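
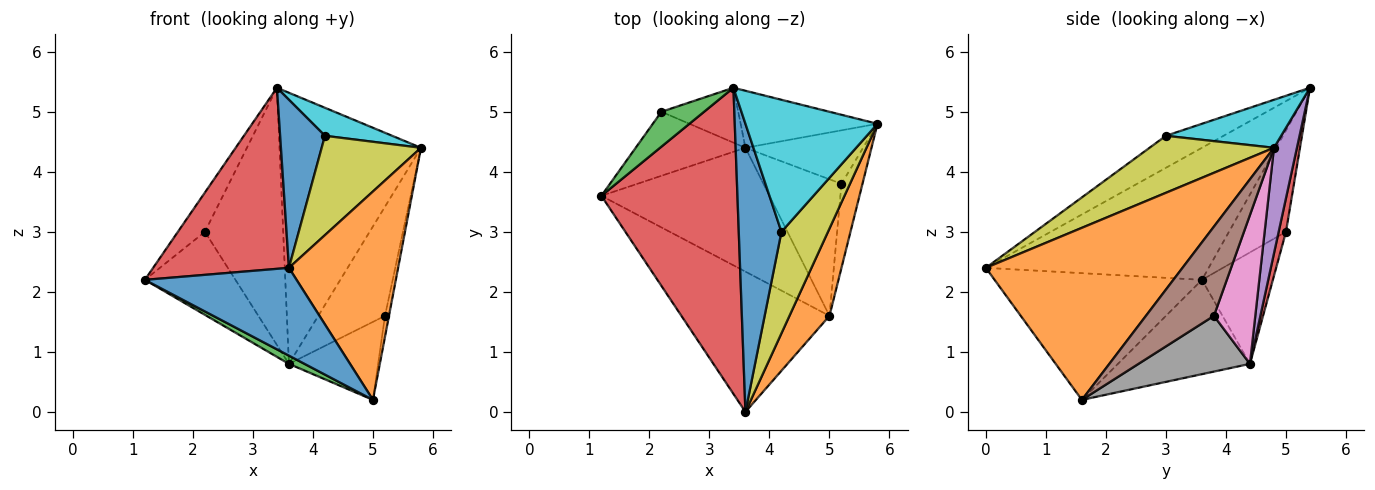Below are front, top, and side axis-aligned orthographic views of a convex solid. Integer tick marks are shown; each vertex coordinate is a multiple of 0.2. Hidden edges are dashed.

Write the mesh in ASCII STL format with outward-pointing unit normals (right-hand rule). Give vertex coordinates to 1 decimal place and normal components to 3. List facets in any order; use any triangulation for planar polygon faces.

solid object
 facet normal -0.587 -0.430 -0.686
  outer loop
   vertex 5.0 1.6 0.2
   vertex 3.6 0.0 2.4
   vertex 1.2 3.6 2.2
  endloop
 endfacet
 facet normal 0.857 -0.476 0.199
  outer loop
   vertex 5.0 1.6 0.2
   vertex 5.8 4.8 4.4
   vertex 3.6 0.0 2.4
  endloop
 endfacet
 facet normal -0.489 -0.058 -0.871
  outer loop
   vertex 3.6 4.4 0.8
   vertex 5.0 1.6 0.2
   vertex 1.2 3.6 2.2
  endloop
 endfacet
 facet normal -0.641 -0.391 0.661
  outer loop
   vertex 3.4 5.4 5.4
   vertex 1.2 3.6 2.2
   vertex 3.6 0.0 2.4
  endloop
 endfacet
 facet normal 0.157 0.966 -0.203
  outer loop
   vertex 3.4 5.4 5.4
   vertex 5.8 4.8 4.4
   vertex 3.6 4.4 0.8
  endloop
 endfacet
 facet normal 0.972 0.057 -0.229
  outer loop
   vertex 5.2 3.8 1.6
   vertex 5.8 4.8 4.4
   vertex 5.0 1.6 0.2
  endloop
 endfacet
 facet normal 0.486 0.785 -0.384
  outer loop
   vertex 5.2 3.8 1.6
   vertex 3.6 4.4 0.8
   vertex 5.8 4.8 4.4
  endloop
 endfacet
 facet normal 0.527 0.422 -0.738
  outer loop
   vertex 5.2 3.8 1.6
   vertex 5.0 1.6 0.2
   vertex 3.6 4.4 0.8
  endloop
 endfacet
 facet normal 0.659 -0.526 0.538
  outer loop
   vertex 4.2 3.0 4.6
   vertex 3.6 0.0 2.4
   vertex 5.8 4.8 4.4
  endloop
 endfacet
 facet normal 0.335 -0.196 0.922
  outer loop
   vertex 4.2 3.0 4.6
   vertex 5.8 4.8 4.4
   vertex 3.4 5.4 5.4
  endloop
 endfacet
 facet normal -0.544 -0.423 0.725
  outer loop
   vertex 4.2 3.0 4.6
   vertex 3.4 5.4 5.4
   vertex 3.6 0.0 2.4
  endloop
 endfacet
 facet normal -0.527 0.673 -0.519
  outer loop
   vertex 2.2 5.0 3.0
   vertex 3.6 4.4 0.8
   vertex 1.2 3.6 2.2
  endloop
 endfacet
 facet normal -0.845 0.400 0.356
  outer loop
   vertex 2.2 5.0 3.0
   vertex 1.2 3.6 2.2
   vertex 3.4 5.4 5.4
  endloop
 endfacet
 facet normal 0.091 0.974 -0.208
  outer loop
   vertex 2.2 5.0 3.0
   vertex 3.4 5.4 5.4
   vertex 3.6 4.4 0.8
  endloop
 endfacet
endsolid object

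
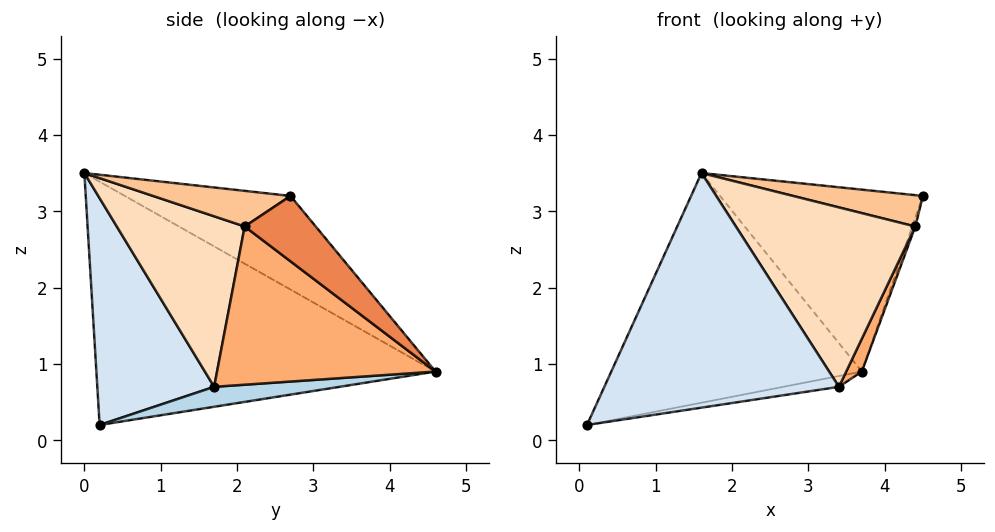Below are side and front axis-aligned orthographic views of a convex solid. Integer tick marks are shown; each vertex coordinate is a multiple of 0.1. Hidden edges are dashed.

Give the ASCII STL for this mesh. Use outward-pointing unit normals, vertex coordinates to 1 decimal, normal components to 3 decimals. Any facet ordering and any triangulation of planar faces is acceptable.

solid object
 facet normal -0.746 0.551 0.373
  outer loop
   vertex 1.6 0.0 3.5
   vertex 3.7 4.6 0.9
   vertex 0.1 0.2 0.2
  endloop
 endfacet
 facet normal -0.479 0.587 0.652
  outer loop
   vertex 1.6 0.0 3.5
   vertex 4.5 2.7 3.2
   vertex 3.7 4.6 0.9
  endloop
 endfacet
 facet normal 0.125 0.055 -0.991
  outer loop
   vertex 3.4 1.7 0.7
   vertex 0.1 0.2 0.2
   vertex 3.7 4.6 0.9
  endloop
 endfacet
 facet normal 0.432 -0.867 -0.249
  outer loop
   vertex 3.4 1.7 0.7
   vertex 1.6 0.0 3.5
   vertex 0.1 0.2 0.2
  endloop
 endfacet
 facet normal 0.954 0.040 -0.299
  outer loop
   vertex 4.4 2.1 2.8
   vertex 3.7 4.6 0.9
   vertex 4.5 2.7 3.2
  endloop
 endfacet
 facet normal 0.906 -0.065 -0.419
  outer loop
   vertex 4.4 2.1 2.8
   vertex 3.4 1.7 0.7
   vertex 3.7 4.6 0.9
  endloop
 endfacet
 facet normal 0.554 -0.524 0.647
  outer loop
   vertex 4.4 2.1 2.8
   vertex 4.5 2.7 3.2
   vertex 1.6 0.0 3.5
  endloop
 endfacet
 facet normal 0.576 -0.808 -0.120
  outer loop
   vertex 4.4 2.1 2.8
   vertex 1.6 0.0 3.5
   vertex 3.4 1.7 0.7
  endloop
 endfacet
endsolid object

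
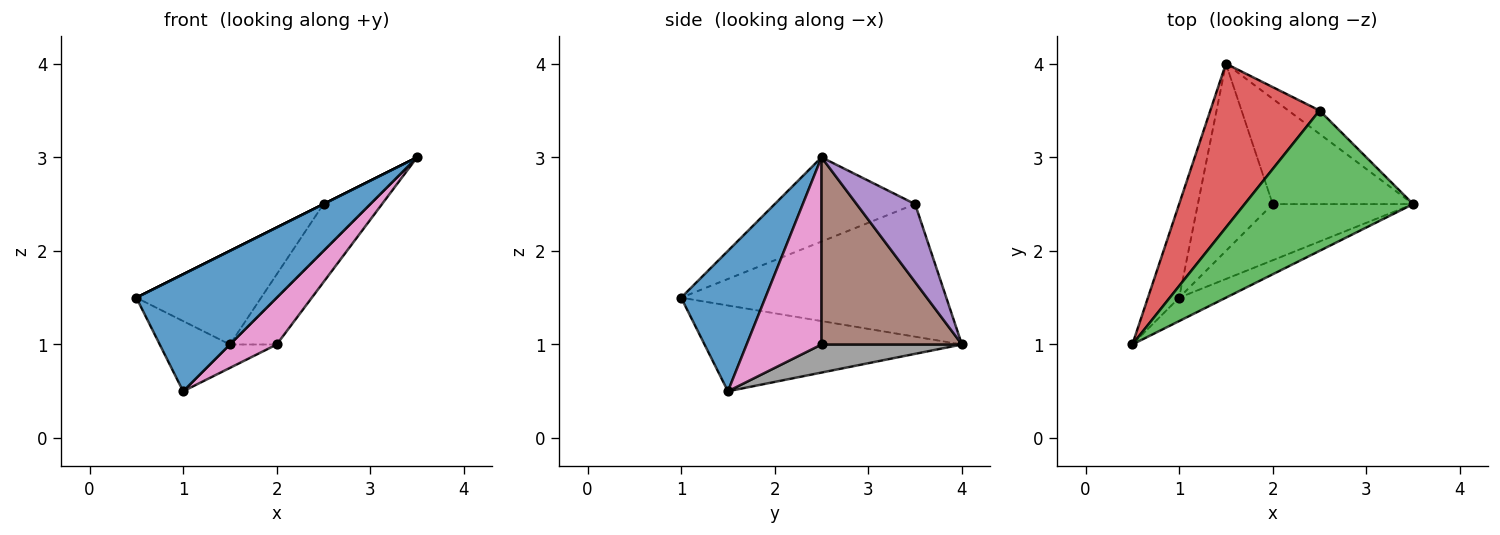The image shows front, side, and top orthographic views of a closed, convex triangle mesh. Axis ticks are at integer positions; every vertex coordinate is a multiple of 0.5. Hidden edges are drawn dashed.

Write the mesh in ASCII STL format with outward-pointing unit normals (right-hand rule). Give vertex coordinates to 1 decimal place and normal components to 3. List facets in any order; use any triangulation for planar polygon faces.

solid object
 facet normal 0.507 -0.845 -0.169
  outer loop
   vertex 1.0 1.5 0.5
   vertex 3.5 2.5 3.0
   vertex 0.5 1.0 1.5
  endloop
 endfacet
 facet normal -0.910 0.248 -0.331
  outer loop
   vertex 1.0 1.5 0.5
   vertex 0.5 1.0 1.5
   vertex 1.5 4.0 1.0
  endloop
 endfacet
 facet normal -0.447 0.000 0.894
  outer loop
   vertex 2.5 3.5 2.5
   vertex 0.5 1.0 1.5
   vertex 3.5 2.5 3.0
  endloop
 endfacet
 facet normal -0.726 0.341 0.598
  outer loop
   vertex 2.5 3.5 2.5
   vertex 1.5 4.0 1.0
   vertex 0.5 1.0 1.5
  endloop
 endfacet
 facet normal 0.745 0.596 -0.298
  outer loop
   vertex 2.5 3.5 2.5
   vertex 3.5 2.5 3.0
   vertex 1.5 4.0 1.0
  endloop
 endfacet
 facet normal 0.773 0.258 -0.580
  outer loop
   vertex 2.0 2.5 1.0
   vertex 1.5 4.0 1.0
   vertex 3.5 2.5 3.0
  endloop
 endfacet
 facet normal 0.716 -0.447 -0.537
  outer loop
   vertex 2.0 2.5 1.0
   vertex 3.5 2.5 3.0
   vertex 1.0 1.5 0.5
  endloop
 endfacet
 facet normal 0.349 0.116 -0.930
  outer loop
   vertex 2.0 2.5 1.0
   vertex 1.0 1.5 0.5
   vertex 1.5 4.0 1.0
  endloop
 endfacet
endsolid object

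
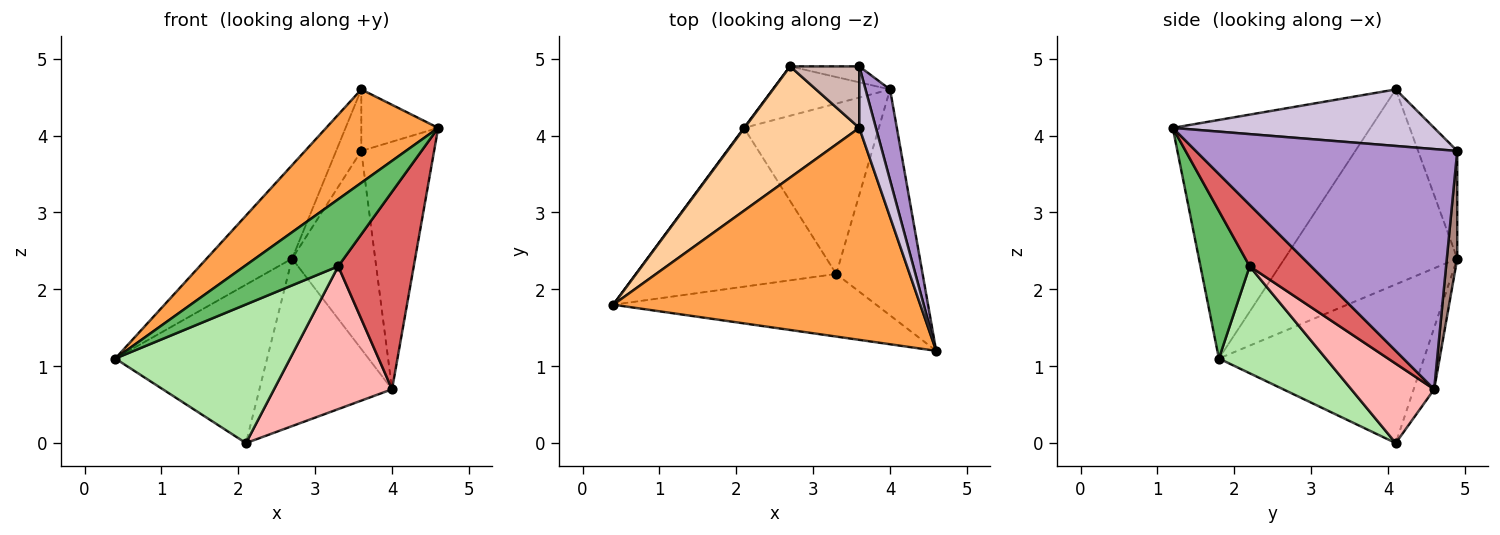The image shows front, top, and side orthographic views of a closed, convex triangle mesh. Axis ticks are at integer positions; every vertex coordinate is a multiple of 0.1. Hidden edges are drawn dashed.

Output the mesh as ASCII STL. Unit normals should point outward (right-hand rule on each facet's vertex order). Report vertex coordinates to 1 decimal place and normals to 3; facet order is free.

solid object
 facet normal -0.804 0.595 0.003
  outer loop
   vertex 2.1 4.1 0.0
   vertex 0.4 1.8 1.1
   vertex 2.7 4.9 2.4
  endloop
 endfacet
 facet normal -0.147 0.949 -0.280
  outer loop
   vertex 4.0 4.6 0.7
   vertex 2.1 4.1 0.0
   vertex 2.7 4.9 2.4
  endloop
 endfacet
 facet normal -0.580 -0.328 0.746
  outer loop
   vertex 3.6 4.1 4.6
   vertex 0.4 1.8 1.1
   vertex 4.6 1.2 4.1
  endloop
 endfacet
 facet normal -0.793 0.392 0.467
  outer loop
   vertex 3.6 4.1 4.6
   vertex 2.7 4.9 2.4
   vertex 0.4 1.8 1.1
  endloop
 endfacet
 facet normal 0.358 -0.682 -0.638
  outer loop
   vertex 3.3 2.2 2.3
   vertex 4.6 1.2 4.1
   vertex 0.4 1.8 1.1
  endloop
 endfacet
 facet normal 0.373 -0.610 -0.699
  outer loop
   vertex 3.3 2.2 2.3
   vertex 0.4 1.8 1.1
   vertex 2.1 4.1 0.0
  endloop
 endfacet
 facet normal 0.472 -0.580 -0.664
  outer loop
   vertex 3.3 2.2 2.3
   vertex 4.0 4.6 0.7
   vertex 4.6 1.2 4.1
  endloop
 endfacet
 facet normal 0.411 -0.586 -0.698
  outer loop
   vertex 3.3 2.2 2.3
   vertex 2.1 4.1 0.0
   vertex 4.0 4.6 0.7
  endloop
 endfacet
 facet normal 0.959 0.267 0.098
  outer loop
   vertex 3.6 4.9 3.8
   vertex 4.6 1.2 4.1
   vertex 4.0 4.6 0.7
  endloop
 endfacet
 facet normal 0.923 0.272 0.272
  outer loop
   vertex 3.6 4.9 3.8
   vertex 3.6 4.1 4.6
   vertex 4.6 1.2 4.1
  endloop
 endfacet
 facet normal 0.124 0.989 -0.080
  outer loop
   vertex 3.6 4.9 3.8
   vertex 4.0 4.6 0.7
   vertex 2.7 4.9 2.4
  endloop
 endfacet
 facet normal -0.740 0.476 0.476
  outer loop
   vertex 3.6 4.9 3.8
   vertex 2.7 4.9 2.4
   vertex 3.6 4.1 4.6
  endloop
 endfacet
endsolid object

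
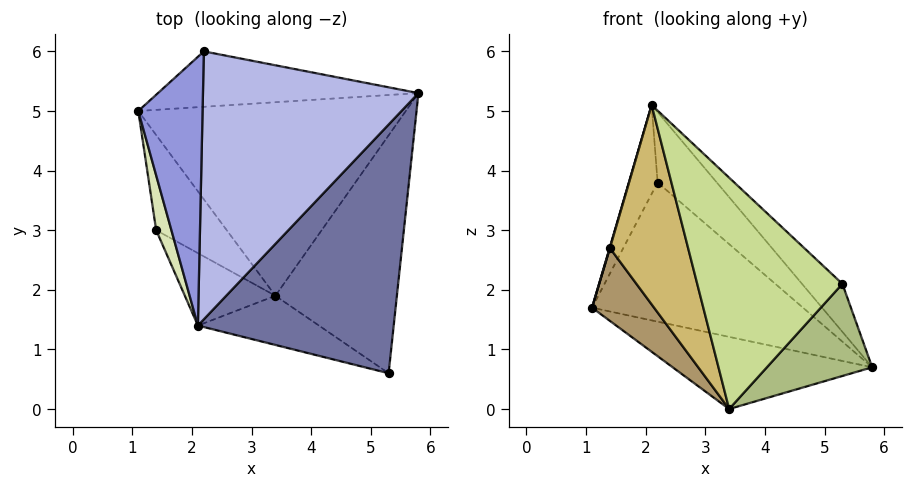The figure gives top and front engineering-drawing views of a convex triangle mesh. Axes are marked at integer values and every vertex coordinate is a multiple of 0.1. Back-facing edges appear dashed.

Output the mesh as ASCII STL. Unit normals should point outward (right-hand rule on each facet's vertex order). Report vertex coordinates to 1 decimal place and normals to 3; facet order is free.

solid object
 facet normal 0.695 0.136 0.706
  outer loop
   vertex 2.1 1.4 5.1
   vertex 5.3 0.6 2.1
   vertex 5.8 5.3 0.7
  endloop
 endfacet
 facet normal -0.137 0.920 -0.367
  outer loop
   vertex 2.2 6.0 3.8
   vertex 5.8 5.3 0.7
   vertex 1.1 5.0 1.7
  endloop
 endfacet
 facet normal -0.903 0.135 0.409
  outer loop
   vertex 2.2 6.0 3.8
   vertex 1.1 5.0 1.7
   vertex 2.1 1.4 5.1
  endloop
 endfacet
 facet normal 0.662 0.191 0.725
  outer loop
   vertex 2.2 6.0 3.8
   vertex 2.1 1.4 5.1
   vertex 5.8 5.3 0.7
  endloop
 endfacet
 facet normal -0.216 0.341 -0.915
  outer loop
   vertex 3.4 1.9 0.0
   vertex 1.1 5.0 1.7
   vertex 5.8 5.3 0.7
  endloop
 endfacet
 facet normal 0.617 -0.284 -0.734
  outer loop
   vertex 3.4 1.9 0.0
   vertex 5.8 5.3 0.7
   vertex 5.3 0.6 2.1
  endloop
 endfacet
 facet normal -0.402 -0.895 -0.190
  outer loop
   vertex 3.4 1.9 0.0
   vertex 5.3 0.6 2.1
   vertex 2.1 1.4 5.1
  endloop
 endfacet
 facet normal -0.961 -0.006 0.276
  outer loop
   vertex 1.4 3.0 2.7
   vertex 2.1 1.4 5.1
   vertex 1.1 5.0 1.7
  endloop
 endfacet
 facet normal -0.815 -0.352 -0.460
  outer loop
   vertex 1.4 3.0 2.7
   vertex 1.1 5.0 1.7
   vertex 3.4 1.9 0.0
  endloop
 endfacet
 facet normal -0.699 -0.672 -0.244
  outer loop
   vertex 1.4 3.0 2.7
   vertex 3.4 1.9 0.0
   vertex 2.1 1.4 5.1
  endloop
 endfacet
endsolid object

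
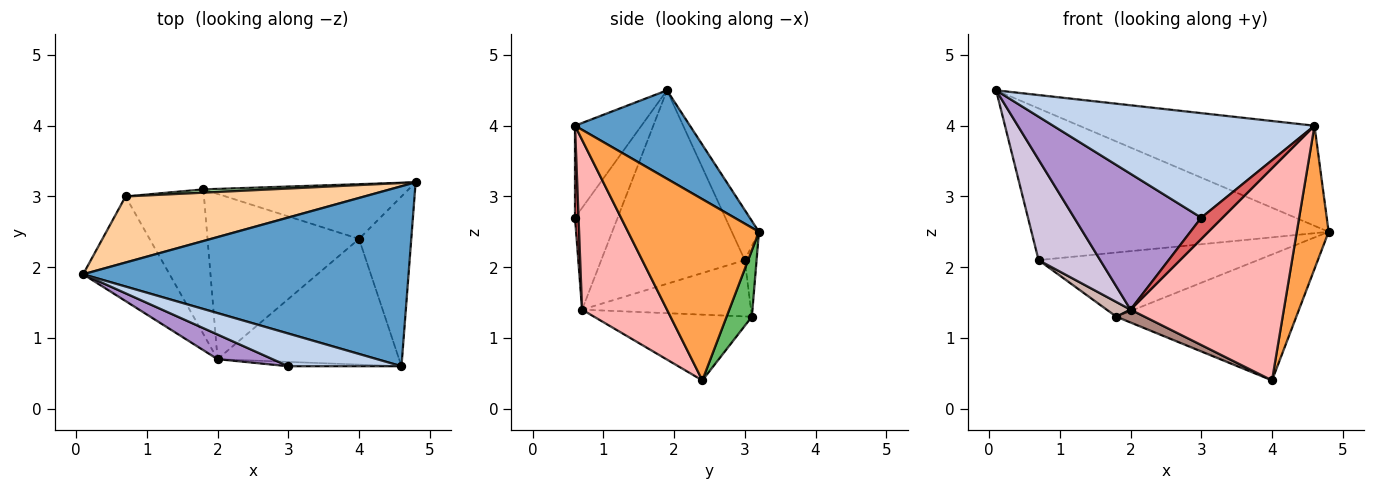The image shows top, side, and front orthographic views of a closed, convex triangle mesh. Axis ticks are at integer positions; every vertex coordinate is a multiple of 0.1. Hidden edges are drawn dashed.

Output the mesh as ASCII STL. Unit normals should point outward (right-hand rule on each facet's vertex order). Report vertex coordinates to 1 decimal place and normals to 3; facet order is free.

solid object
 facet normal 0.231 0.473 0.850
  outer loop
   vertex 4.6 0.6 4.0
   vertex 4.8 3.2 2.5
   vertex 0.1 1.9 4.5
  endloop
 endfacet
 facet normal -0.236 -0.928 0.290
  outer loop
   vertex 4.6 0.6 4.0
   vertex 0.1 1.9 4.5
   vertex 3.0 0.6 2.7
  endloop
 endfacet
 facet normal 0.936 -0.228 -0.270
  outer loop
   vertex 4.6 0.6 4.0
   vertex 4.0 2.4 0.4
   vertex 4.8 3.2 2.5
  endloop
 endfacet
 facet normal -0.083 0.914 0.398
  outer loop
   vertex 0.7 3.0 2.1
   vertex 0.1 1.9 4.5
   vertex 4.8 3.2 2.5
  endloop
 endfacet
 facet normal 0.128 0.910 -0.395
  outer loop
   vertex 1.8 3.1 1.3
   vertex 4.8 3.2 2.5
   vertex 4.0 2.4 0.4
  endloop
 endfacet
 facet normal -0.054 0.997 0.051
  outer loop
   vertex 1.8 3.1 1.3
   vertex 0.7 3.0 2.1
   vertex 4.8 3.2 2.5
  endloop
 endfacet
 facet normal 0.161 -0.967 -0.198
  outer loop
   vertex 2.0 0.7 1.4
   vertex 4.6 0.6 4.0
   vertex 3.0 0.6 2.7
  endloop
 endfacet
 facet normal 0.430 -0.777 -0.460
  outer loop
   vertex 2.0 0.7 1.4
   vertex 4.0 2.4 0.4
   vertex 4.6 0.6 4.0
  endloop
 endfacet
 facet normal -0.314 -0.934 0.169
  outer loop
   vertex 2.0 0.7 1.4
   vertex 3.0 0.6 2.7
   vertex 0.1 1.9 4.5
  endloop
 endfacet
 facet normal -0.850 -0.365 -0.380
  outer loop
   vertex 2.0 0.7 1.4
   vertex 0.1 1.9 4.5
   vertex 0.7 3.0 2.1
  endloop
 endfacet
 facet normal -0.397 -0.071 -0.915
  outer loop
   vertex 2.0 0.7 1.4
   vertex 1.8 3.1 1.3
   vertex 4.0 2.4 0.4
  endloop
 endfacet
 facet normal -0.581 -0.082 -0.810
  outer loop
   vertex 2.0 0.7 1.4
   vertex 0.7 3.0 2.1
   vertex 1.8 3.1 1.3
  endloop
 endfacet
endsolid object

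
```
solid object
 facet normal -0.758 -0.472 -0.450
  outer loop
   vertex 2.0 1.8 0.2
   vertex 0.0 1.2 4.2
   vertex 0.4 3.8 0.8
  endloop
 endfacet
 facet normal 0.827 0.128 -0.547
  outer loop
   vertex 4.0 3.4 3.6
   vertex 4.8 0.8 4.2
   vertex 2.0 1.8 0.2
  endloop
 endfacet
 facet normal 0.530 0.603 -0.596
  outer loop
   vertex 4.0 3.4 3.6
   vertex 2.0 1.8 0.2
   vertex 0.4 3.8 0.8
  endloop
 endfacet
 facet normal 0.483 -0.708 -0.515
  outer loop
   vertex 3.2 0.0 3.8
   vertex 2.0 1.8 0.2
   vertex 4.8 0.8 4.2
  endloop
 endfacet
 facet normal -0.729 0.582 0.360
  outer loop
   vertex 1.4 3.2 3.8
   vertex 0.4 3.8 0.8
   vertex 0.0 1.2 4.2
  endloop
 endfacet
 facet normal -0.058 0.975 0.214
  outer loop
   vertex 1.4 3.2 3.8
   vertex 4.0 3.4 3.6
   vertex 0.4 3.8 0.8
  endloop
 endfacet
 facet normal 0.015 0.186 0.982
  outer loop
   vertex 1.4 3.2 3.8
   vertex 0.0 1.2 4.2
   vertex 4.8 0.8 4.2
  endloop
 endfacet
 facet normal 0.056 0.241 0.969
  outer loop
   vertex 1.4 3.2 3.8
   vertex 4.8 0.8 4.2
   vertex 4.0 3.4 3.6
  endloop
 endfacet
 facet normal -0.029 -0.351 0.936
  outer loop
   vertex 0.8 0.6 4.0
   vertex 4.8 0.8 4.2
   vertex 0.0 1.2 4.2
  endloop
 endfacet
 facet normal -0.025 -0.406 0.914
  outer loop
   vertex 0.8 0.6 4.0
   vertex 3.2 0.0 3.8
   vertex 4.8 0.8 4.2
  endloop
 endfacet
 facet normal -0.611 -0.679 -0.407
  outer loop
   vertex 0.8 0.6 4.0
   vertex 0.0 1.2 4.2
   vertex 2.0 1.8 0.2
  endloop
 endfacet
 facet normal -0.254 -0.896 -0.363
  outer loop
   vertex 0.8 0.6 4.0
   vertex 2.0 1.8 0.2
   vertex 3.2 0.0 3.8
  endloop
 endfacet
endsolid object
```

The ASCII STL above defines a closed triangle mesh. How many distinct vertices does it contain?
8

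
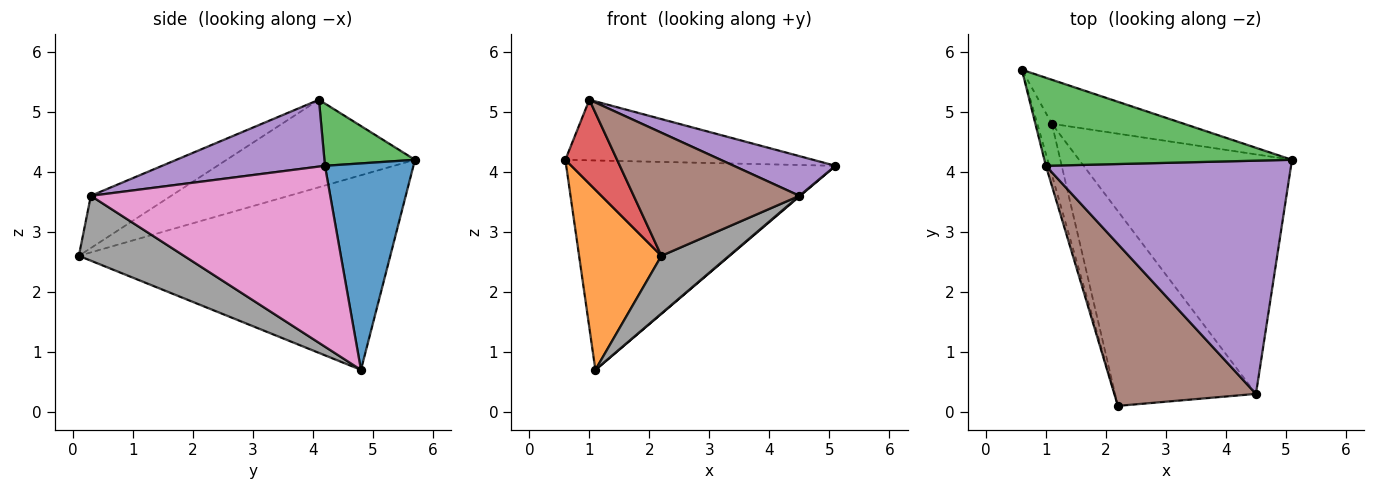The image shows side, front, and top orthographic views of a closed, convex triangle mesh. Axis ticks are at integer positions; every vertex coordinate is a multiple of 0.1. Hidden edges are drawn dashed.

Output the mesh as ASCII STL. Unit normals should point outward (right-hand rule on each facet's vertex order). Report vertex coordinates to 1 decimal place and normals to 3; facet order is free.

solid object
 facet normal 0.306 0.932 -0.196
  outer loop
   vertex 1.1 4.8 0.7
   vertex 0.6 5.7 4.2
   vertex 5.1 4.2 4.1
  endloop
 endfacet
 facet normal -0.964 -0.255 -0.072
  outer loop
   vertex 1.1 4.8 0.7
   vertex 2.2 0.1 2.6
   vertex 0.6 5.7 4.2
  endloop
 endfacet
 facet normal 0.203 0.555 0.807
  outer loop
   vertex 1.0 4.1 5.2
   vertex 5.1 4.2 4.1
   vertex 0.6 5.7 4.2
  endloop
 endfacet
 facet normal -0.964 -0.265 -0.038
  outer loop
   vertex 1.0 4.1 5.2
   vertex 0.6 5.7 4.2
   vertex 2.2 0.1 2.6
  endloop
 endfacet
 facet normal 0.259 -0.162 0.952
  outer loop
   vertex 4.5 0.3 3.6
   vertex 5.1 4.2 4.1
   vertex 1.0 4.1 5.2
  endloop
 endfacet
 facet normal -0.282 -0.581 0.764
  outer loop
   vertex 4.5 0.3 3.6
   vertex 1.0 4.1 5.2
   vertex 2.2 0.1 2.6
  endloop
 endfacet
 facet normal 0.647 -0.002 -0.762
  outer loop
   vertex 4.5 0.3 3.6
   vertex 1.1 4.8 0.7
   vertex 5.1 4.2 4.1
  endloop
 endfacet
 facet normal 0.404 -0.260 -0.877
  outer loop
   vertex 4.5 0.3 3.6
   vertex 2.2 0.1 2.6
   vertex 1.1 4.8 0.7
  endloop
 endfacet
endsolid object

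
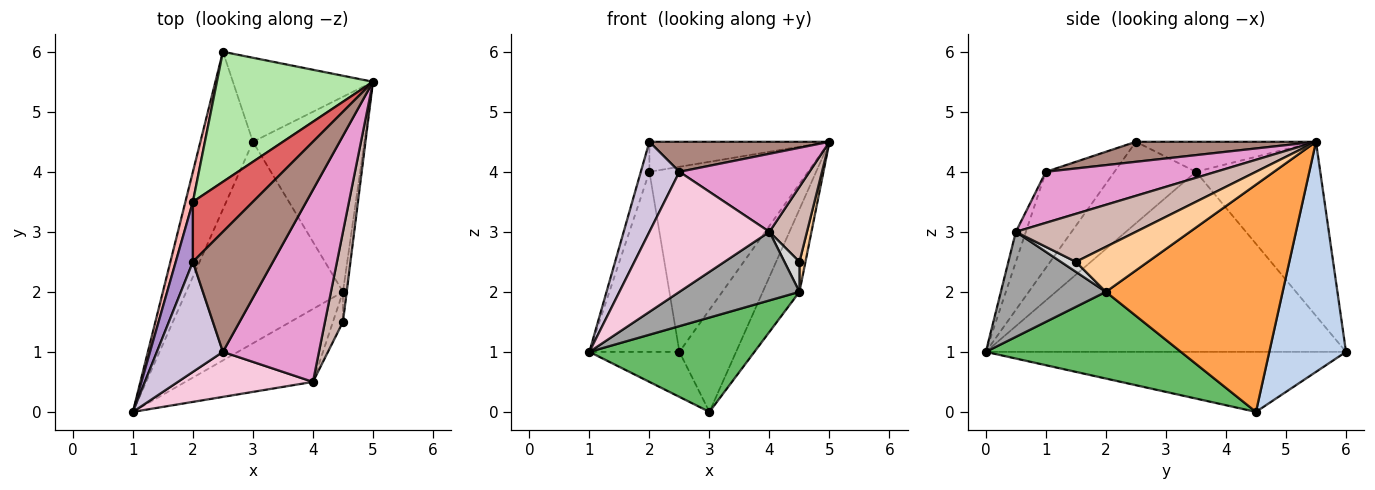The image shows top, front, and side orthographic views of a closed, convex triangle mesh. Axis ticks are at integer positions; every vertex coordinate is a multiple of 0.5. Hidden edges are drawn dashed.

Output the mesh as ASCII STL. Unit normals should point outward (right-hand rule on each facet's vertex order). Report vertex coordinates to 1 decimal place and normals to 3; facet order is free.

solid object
 facet normal -0.740 0.185 -0.647
  outer loop
   vertex 3.0 4.5 0.0
   vertex 1.0 0.0 1.0
   vertex 2.5 6.0 1.0
  endloop
 endfacet
 facet normal 0.722 0.534 -0.440
  outer loop
   vertex 3.0 4.5 0.0
   vertex 2.5 6.0 1.0
   vertex 5.0 5.5 4.5
  endloop
 endfacet
 facet normal 0.883 0.183 -0.433
  outer loop
   vertex 4.5 2.0 2.0
   vertex 3.0 4.5 0.0
   vertex 5.0 5.5 4.5
  endloop
 endfacet
 facet normal 0.993 -0.083 -0.083
  outer loop
   vertex 4.5 2.0 2.0
   vertex 5.0 5.5 4.5
   vertex 4.5 1.5 2.5
  endloop
 endfacet
 facet normal 0.448 -0.379 -0.810
  outer loop
   vertex 4.5 2.0 2.0
   vertex 1.0 0.0 1.0
   vertex 3.0 4.5 0.0
  endloop
 endfacet
 facet normal -0.540 0.689 0.484
  outer loop
   vertex 2.0 3.5 4.0
   vertex 5.0 5.5 4.5
   vertex 2.5 6.0 1.0
  endloop
 endfacet
 facet normal -0.408 0.408 0.816
  outer loop
   vertex 2.0 3.5 4.0
   vertex 2.0 2.5 4.5
   vertex 5.0 5.5 4.5
  endloop
 endfacet
 facet normal -0.969 0.242 0.040
  outer loop
   vertex 2.0 3.5 4.0
   vertex 2.5 6.0 1.0
   vertex 1.0 0.0 1.0
  endloop
 endfacet
 facet normal -0.973 0.102 0.205
  outer loop
   vertex 2.0 3.5 4.0
   vertex 1.0 0.0 1.0
   vertex 2.0 2.5 4.5
  endloop
 endfacet
 facet normal -0.748 -0.421 0.514
  outer loop
   vertex 2.5 1.0 4.0
   vertex 2.0 2.5 4.5
   vertex 1.0 0.0 1.0
  endloop
 endfacet
 facet normal 0.236 -0.236 0.943
  outer loop
   vertex 2.5 1.0 4.0
   vertex 5.0 5.5 4.5
   vertex 2.0 2.5 4.5
  endloop
 endfacet
 facet normal 0.899 -0.281 0.337
  outer loop
   vertex 4.0 0.5 3.0
   vertex 4.5 1.5 2.5
   vertex 5.0 5.5 4.5
  endloop
 endfacet
 facet normal 0.442 -0.338 0.831
  outer loop
   vertex 4.0 0.5 3.0
   vertex 5.0 5.5 4.5
   vertex 2.5 1.0 4.0
  endloop
 endfacet
 facet normal -0.078 -0.933 0.350
  outer loop
   vertex 4.0 0.5 3.0
   vertex 2.5 1.0 4.0
   vertex 1.0 0.0 1.0
  endloop
 endfacet
 facet normal 0.514 -0.588 -0.625
  outer loop
   vertex 4.0 0.5 3.0
   vertex 1.0 0.0 1.0
   vertex 4.5 2.0 2.0
  endloop
 endfacet
 facet normal 0.577 -0.577 -0.577
  outer loop
   vertex 4.0 0.5 3.0
   vertex 4.5 2.0 2.0
   vertex 4.5 1.5 2.5
  endloop
 endfacet
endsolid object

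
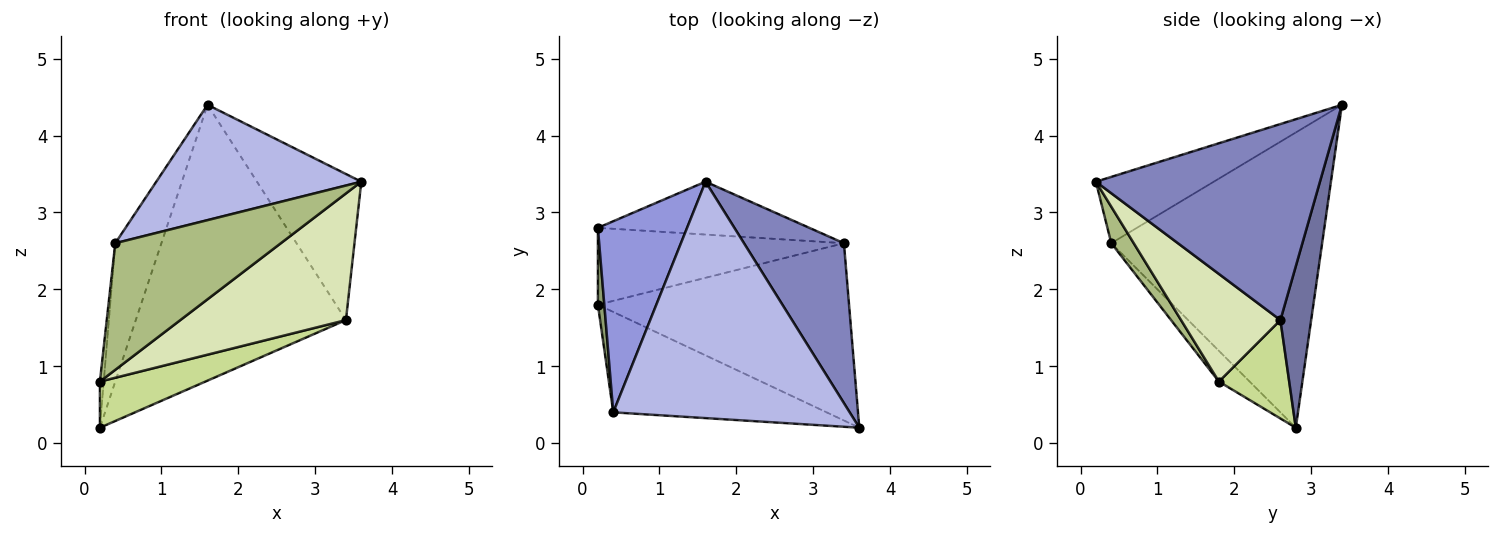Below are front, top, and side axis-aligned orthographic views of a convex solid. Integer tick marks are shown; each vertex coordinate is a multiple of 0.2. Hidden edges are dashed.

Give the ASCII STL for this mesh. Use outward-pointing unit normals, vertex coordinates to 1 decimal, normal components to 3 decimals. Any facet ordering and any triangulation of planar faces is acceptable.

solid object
 facet normal 0.142 0.972 -0.186
  outer loop
   vertex 3.4 2.6 1.6
   vertex 0.2 2.8 0.2
   vertex 1.6 3.4 4.4
  endloop
 endfacet
 facet normal 0.823 0.383 0.420
  outer loop
   vertex 3.4 2.6 1.6
   vertex 1.6 3.4 4.4
   vertex 3.6 0.2 3.4
  endloop
 endfacet
 facet normal -0.937 0.205 0.283
  outer loop
   vertex 0.4 0.4 2.6
   vertex 1.6 3.4 4.4
   vertex 0.2 2.8 0.2
  endloop
 endfacet
 facet normal -0.244 -0.425 0.872
  outer loop
   vertex 0.4 0.4 2.6
   vertex 3.6 0.2 3.4
   vertex 1.6 3.4 4.4
  endloop
 endfacet
 facet normal -0.972 0.121 0.202
  outer loop
   vertex 0.2 1.8 0.8
   vertex 0.4 0.4 2.6
   vertex 0.2 2.8 0.2
  endloop
 endfacet
 facet normal 0.106 -0.779 -0.618
  outer loop
   vertex 0.2 1.8 0.8
   vertex 3.6 0.2 3.4
   vertex 0.4 0.4 2.6
  endloop
 endfacet
 facet normal 0.324 -0.487 -0.811
  outer loop
   vertex 0.2 1.8 0.8
   vertex 0.2 2.8 0.2
   vertex 3.4 2.6 1.6
  endloop
 endfacet
 facet normal 0.329 -0.549 -0.768
  outer loop
   vertex 0.2 1.8 0.8
   vertex 3.4 2.6 1.6
   vertex 3.6 0.2 3.4
  endloop
 endfacet
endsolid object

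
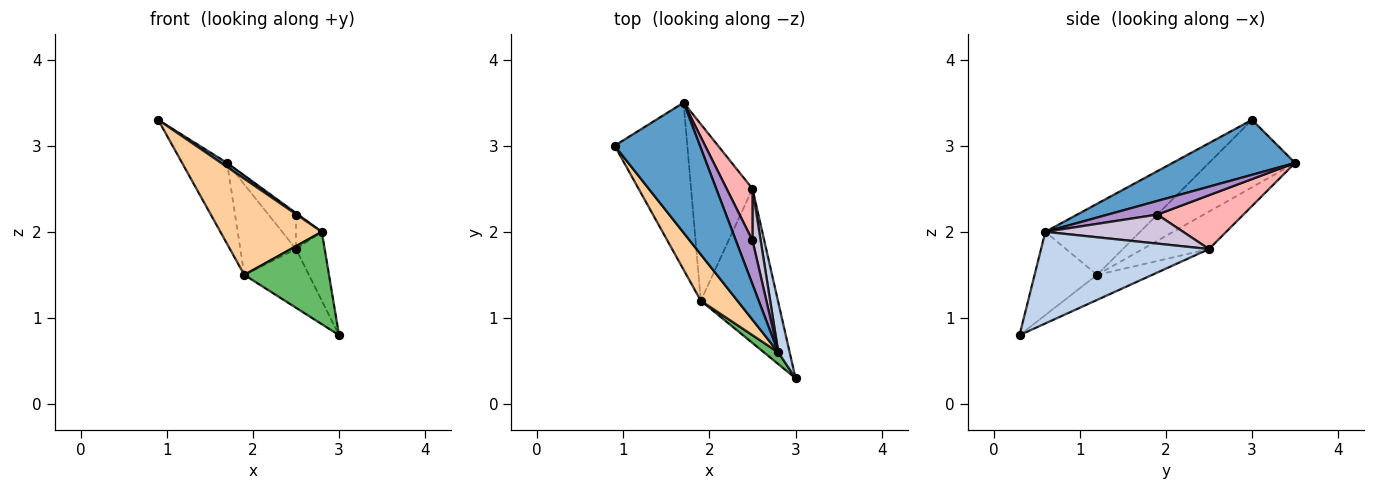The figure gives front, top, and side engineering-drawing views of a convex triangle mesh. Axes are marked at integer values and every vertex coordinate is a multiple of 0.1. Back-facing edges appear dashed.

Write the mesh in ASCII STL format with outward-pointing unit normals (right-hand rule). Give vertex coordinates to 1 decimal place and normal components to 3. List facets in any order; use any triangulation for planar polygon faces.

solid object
 facet normal 0.542 -0.026 0.840
  outer loop
   vertex 2.8 0.6 2.0
   vertex 1.7 3.5 2.8
   vertex 0.9 3.0 3.3
  endloop
 endfacet
 facet normal 0.978 0.167 0.121
  outer loop
   vertex 2.8 0.6 2.0
   vertex 3.0 0.3 0.8
   vertex 2.5 2.5 1.8
  endloop
 endfacet
 facet normal -0.291 0.340 -0.894
  outer loop
   vertex 1.9 1.2 1.5
   vertex 2.5 2.5 1.8
   vertex 3.0 0.3 0.8
  endloop
 endfacet
 facet normal -0.644 -0.689 0.332
  outer loop
   vertex 1.9 1.2 1.5
   vertex 2.8 0.6 2.0
   vertex 0.9 3.0 3.3
  endloop
 endfacet
 facet normal -0.590 -0.801 0.102
  outer loop
   vertex 1.9 1.2 1.5
   vertex 3.0 0.3 0.8
   vertex 2.8 0.6 2.0
  endloop
 endfacet
 facet normal -0.641 0.335 -0.691
  outer loop
   vertex 1.9 1.2 1.5
   vertex 0.9 3.0 3.3
   vertex 1.7 3.5 2.8
  endloop
 endfacet
 facet normal -0.477 0.401 -0.782
  outer loop
   vertex 1.9 1.2 1.5
   vertex 1.7 3.5 2.8
   vertex 2.5 2.5 1.8
  endloop
 endfacet
 facet normal 0.866 0.277 0.416
  outer loop
   vertex 2.5 1.9 2.2
   vertex 2.5 2.5 1.8
   vertex 1.7 3.5 2.8
  endloop
 endfacet
 facet normal 0.634 0.028 0.772
  outer loop
   vertex 2.5 1.9 2.2
   vertex 1.7 3.5 2.8
   vertex 2.8 0.6 2.0
  endloop
 endfacet
 facet normal 0.947 0.178 0.266
  outer loop
   vertex 2.5 1.9 2.2
   vertex 2.8 0.6 2.0
   vertex 2.5 2.5 1.8
  endloop
 endfacet
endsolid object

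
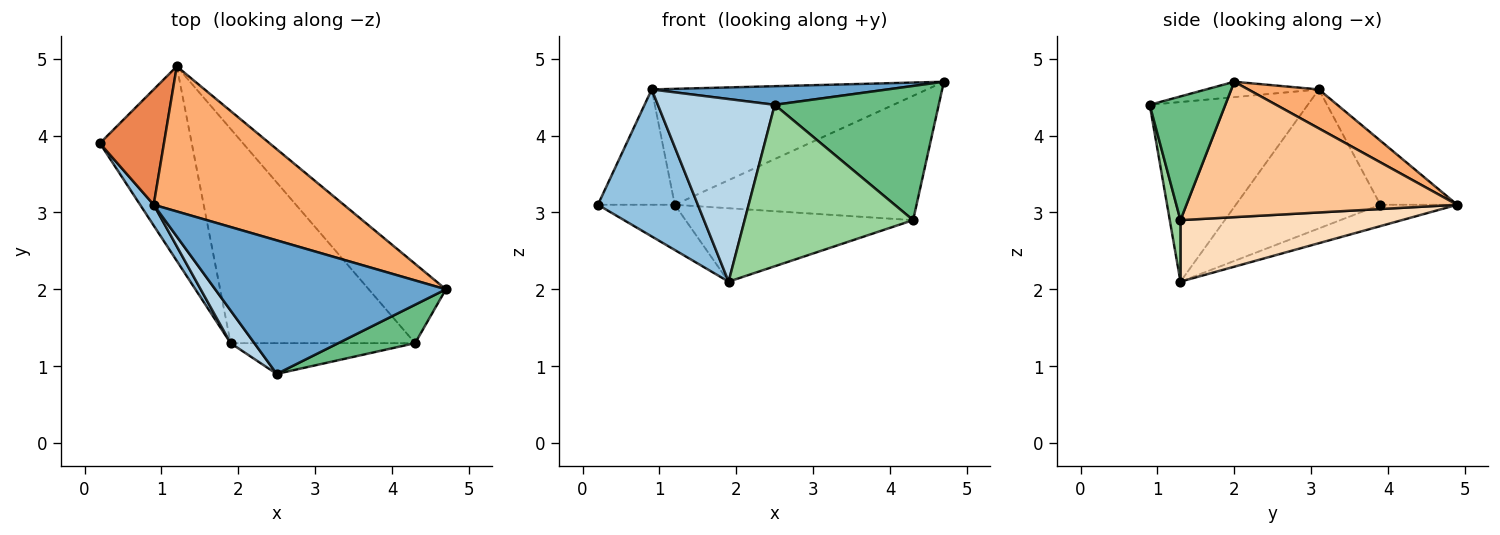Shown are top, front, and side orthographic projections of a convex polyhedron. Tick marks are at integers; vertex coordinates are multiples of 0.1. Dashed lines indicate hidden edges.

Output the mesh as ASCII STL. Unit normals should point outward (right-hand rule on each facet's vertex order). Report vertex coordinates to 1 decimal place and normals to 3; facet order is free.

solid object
 facet normal -0.066 -0.138 0.988
  outer loop
   vertex 0.9 3.1 4.6
   vertex 2.5 0.9 4.4
   vertex 4.7 2.0 4.7
  endloop
 endfacet
 facet normal -0.820 -0.567 0.080
  outer loop
   vertex 0.9 3.1 4.6
   vertex 0.2 3.9 3.1
   vertex 1.9 1.3 2.1
  endloop
 endfacet
 facet normal -0.800 -0.591 0.106
  outer loop
   vertex 0.9 3.1 4.6
   vertex 1.9 1.3 2.1
   vertex 2.5 0.9 4.4
  endloop
 endfacet
 facet normal -0.221 0.221 -0.950
  outer loop
   vertex 1.2 4.9 3.1
   vertex 1.9 1.3 2.1
   vertex 0.2 3.9 3.1
  endloop
 endfacet
 facet normal -0.577 0.577 0.577
  outer loop
   vertex 1.2 4.9 3.1
   vertex 0.2 3.9 3.1
   vertex 0.9 3.1 4.6
  endloop
 endfacet
 facet normal 0.158 0.616 0.771
  outer loop
   vertex 1.2 4.9 3.1
   vertex 0.9 3.1 4.6
   vertex 4.7 2.0 4.7
  endloop
 endfacet
 facet normal 0.687 0.613 -0.391
  outer loop
   vertex 4.3 1.3 2.9
   vertex 1.2 4.9 3.1
   vertex 4.7 2.0 4.7
  endloop
 endfacet
 facet normal 0.301 0.309 -0.902
  outer loop
   vertex 4.3 1.3 2.9
   vertex 1.9 1.3 2.1
   vertex 1.2 4.9 3.1
  endloop
 endfacet
 facet normal 0.405 -0.879 0.252
  outer loop
   vertex 4.3 1.3 2.9
   vertex 4.7 2.0 4.7
   vertex 2.5 0.9 4.4
  endloop
 endfacet
 facet normal 0.062 -0.980 -0.187
  outer loop
   vertex 4.3 1.3 2.9
   vertex 2.5 0.9 4.4
   vertex 1.9 1.3 2.1
  endloop
 endfacet
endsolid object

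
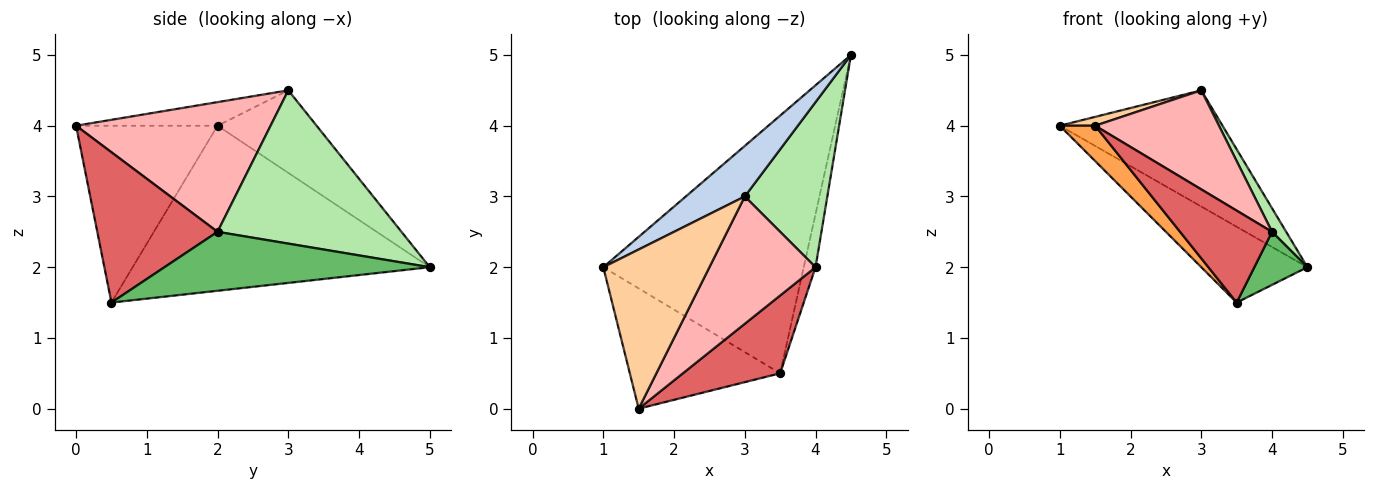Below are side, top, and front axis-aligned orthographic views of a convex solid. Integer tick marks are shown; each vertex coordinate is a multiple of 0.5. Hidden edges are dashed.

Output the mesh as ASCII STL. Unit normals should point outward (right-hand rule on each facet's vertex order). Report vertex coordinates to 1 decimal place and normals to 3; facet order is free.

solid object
 facet normal -0.620 0.221 -0.753
  outer loop
   vertex 3.5 0.5 1.5
   vertex 1.0 2.0 4.0
   vertex 4.5 5.0 2.0
  endloop
 endfacet
 facet normal -0.487 0.801 0.348
  outer loop
   vertex 3.0 3.0 4.5
   vertex 4.5 5.0 2.0
   vertex 1.0 2.0 4.0
  endloop
 endfacet
 facet normal -0.748 -0.187 -0.636
  outer loop
   vertex 1.5 0.0 4.0
   vertex 1.0 2.0 4.0
   vertex 3.5 0.5 1.5
  endloop
 endfacet
 facet normal -0.217 -0.054 0.975
  outer loop
   vertex 1.5 0.0 4.0
   vertex 3.0 3.0 4.5
   vertex 1.0 2.0 4.0
  endloop
 endfacet
 facet normal 0.962 -0.192 -0.192
  outer loop
   vertex 4.0 2.0 2.5
   vertex 3.5 0.5 1.5
   vertex 4.5 5.0 2.0
  endloop
 endfacet
 facet normal 0.878 -0.068 0.473
  outer loop
   vertex 4.0 2.0 2.5
   vertex 4.5 5.0 2.0
   vertex 3.0 3.0 4.5
  endloop
 endfacet
 facet normal 0.706 -0.540 0.457
  outer loop
   vertex 4.0 2.0 2.5
   vertex 1.5 0.0 4.0
   vertex 3.5 0.5 1.5
  endloop
 endfacet
 facet normal 0.694 -0.442 0.568
  outer loop
   vertex 4.0 2.0 2.5
   vertex 3.0 3.0 4.5
   vertex 1.5 0.0 4.0
  endloop
 endfacet
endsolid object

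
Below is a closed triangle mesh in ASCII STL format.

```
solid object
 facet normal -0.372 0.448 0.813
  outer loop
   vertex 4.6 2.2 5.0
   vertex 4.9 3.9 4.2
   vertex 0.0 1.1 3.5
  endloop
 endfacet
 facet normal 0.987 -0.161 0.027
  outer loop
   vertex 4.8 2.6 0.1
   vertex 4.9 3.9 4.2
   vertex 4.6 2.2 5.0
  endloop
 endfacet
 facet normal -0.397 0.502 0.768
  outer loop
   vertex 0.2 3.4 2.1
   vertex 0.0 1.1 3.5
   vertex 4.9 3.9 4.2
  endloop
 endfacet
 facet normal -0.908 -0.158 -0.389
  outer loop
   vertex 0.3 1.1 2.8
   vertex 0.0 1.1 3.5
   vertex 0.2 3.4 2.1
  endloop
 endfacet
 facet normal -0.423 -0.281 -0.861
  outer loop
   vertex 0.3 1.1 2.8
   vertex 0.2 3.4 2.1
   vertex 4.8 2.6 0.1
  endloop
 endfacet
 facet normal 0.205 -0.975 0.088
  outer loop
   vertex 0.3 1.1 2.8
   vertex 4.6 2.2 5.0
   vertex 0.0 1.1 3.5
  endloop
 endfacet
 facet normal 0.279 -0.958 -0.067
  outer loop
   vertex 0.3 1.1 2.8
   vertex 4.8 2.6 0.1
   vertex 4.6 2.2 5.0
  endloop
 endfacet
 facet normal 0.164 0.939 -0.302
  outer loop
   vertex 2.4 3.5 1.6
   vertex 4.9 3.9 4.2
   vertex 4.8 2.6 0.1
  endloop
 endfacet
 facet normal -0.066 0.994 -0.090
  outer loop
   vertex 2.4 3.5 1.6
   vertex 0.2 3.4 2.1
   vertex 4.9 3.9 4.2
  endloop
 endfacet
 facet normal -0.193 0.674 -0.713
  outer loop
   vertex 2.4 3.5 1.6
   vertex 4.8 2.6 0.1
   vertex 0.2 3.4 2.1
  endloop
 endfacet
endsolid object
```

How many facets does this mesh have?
10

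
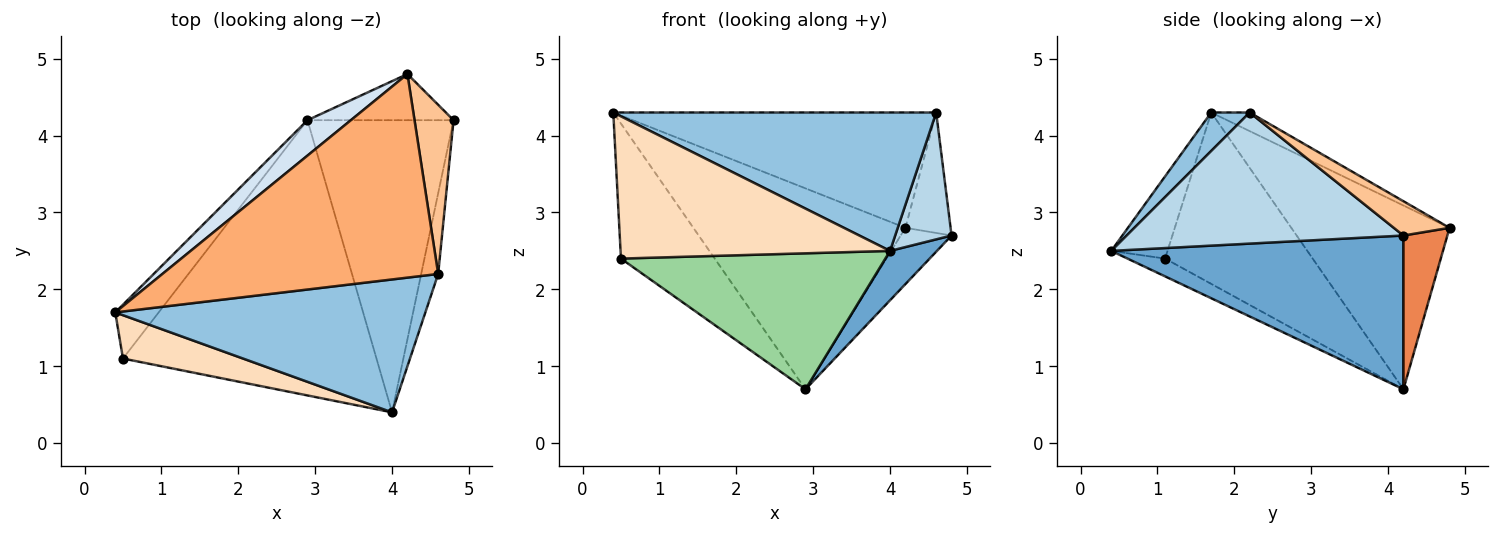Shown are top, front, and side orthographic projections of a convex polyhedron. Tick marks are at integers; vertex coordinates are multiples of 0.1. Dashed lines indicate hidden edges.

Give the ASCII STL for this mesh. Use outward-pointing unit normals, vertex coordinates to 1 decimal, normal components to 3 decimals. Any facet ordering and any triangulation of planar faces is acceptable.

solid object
 facet normal 0.720 -0.116 -0.684
  outer loop
   vertex 2.9 4.2 0.7
   vertex 4.8 4.2 2.7
   vertex 4.0 0.4 2.5
  endloop
 endfacet
 facet normal 0.086 -0.719 0.690
  outer loop
   vertex 4.6 2.2 4.3
   vertex 0.4 1.7 4.3
   vertex 4.0 0.4 2.5
  endloop
 endfacet
 facet normal 0.972 -0.198 -0.126
  outer loop
   vertex 4.6 2.2 4.3
   vertex 4.0 0.4 2.5
   vertex 4.8 4.2 2.7
  endloop
 endfacet
 facet normal -0.592 0.794 0.140
  outer loop
   vertex 4.2 4.8 2.8
   vertex 2.9 4.2 0.7
   vertex 0.4 1.7 4.3
  endloop
 endfacet
 facet normal 0.555 0.643 -0.527
  outer loop
   vertex 4.2 4.8 2.8
   vertex 4.8 4.2 2.7
   vertex 2.9 4.2 0.7
  endloop
 endfacet
 facet normal -0.059 0.492 0.869
  outer loop
   vertex 4.2 4.8 2.8
   vertex 0.4 1.7 4.3
   vertex 4.6 2.2 4.3
  endloop
 endfacet
 facet normal 0.582 0.472 0.662
  outer loop
   vertex 4.2 4.8 2.8
   vertex 4.6 2.2 4.3
   vertex 4.8 4.2 2.7
  endloop
 endfacet
 facet normal -0.196 -0.938 0.286
  outer loop
   vertex 0.5 1.1 2.4
   vertex 4.0 0.4 2.5
   vertex 0.4 1.7 4.3
  endloop
 endfacet
 facet normal -0.825 0.524 -0.209
  outer loop
   vertex 0.5 1.1 2.4
   vertex 0.4 1.7 4.3
   vertex 2.9 4.2 0.7
  endloop
 endfacet
 facet normal -0.063 -0.442 -0.895
  outer loop
   vertex 0.5 1.1 2.4
   vertex 2.9 4.2 0.7
   vertex 4.0 0.4 2.5
  endloop
 endfacet
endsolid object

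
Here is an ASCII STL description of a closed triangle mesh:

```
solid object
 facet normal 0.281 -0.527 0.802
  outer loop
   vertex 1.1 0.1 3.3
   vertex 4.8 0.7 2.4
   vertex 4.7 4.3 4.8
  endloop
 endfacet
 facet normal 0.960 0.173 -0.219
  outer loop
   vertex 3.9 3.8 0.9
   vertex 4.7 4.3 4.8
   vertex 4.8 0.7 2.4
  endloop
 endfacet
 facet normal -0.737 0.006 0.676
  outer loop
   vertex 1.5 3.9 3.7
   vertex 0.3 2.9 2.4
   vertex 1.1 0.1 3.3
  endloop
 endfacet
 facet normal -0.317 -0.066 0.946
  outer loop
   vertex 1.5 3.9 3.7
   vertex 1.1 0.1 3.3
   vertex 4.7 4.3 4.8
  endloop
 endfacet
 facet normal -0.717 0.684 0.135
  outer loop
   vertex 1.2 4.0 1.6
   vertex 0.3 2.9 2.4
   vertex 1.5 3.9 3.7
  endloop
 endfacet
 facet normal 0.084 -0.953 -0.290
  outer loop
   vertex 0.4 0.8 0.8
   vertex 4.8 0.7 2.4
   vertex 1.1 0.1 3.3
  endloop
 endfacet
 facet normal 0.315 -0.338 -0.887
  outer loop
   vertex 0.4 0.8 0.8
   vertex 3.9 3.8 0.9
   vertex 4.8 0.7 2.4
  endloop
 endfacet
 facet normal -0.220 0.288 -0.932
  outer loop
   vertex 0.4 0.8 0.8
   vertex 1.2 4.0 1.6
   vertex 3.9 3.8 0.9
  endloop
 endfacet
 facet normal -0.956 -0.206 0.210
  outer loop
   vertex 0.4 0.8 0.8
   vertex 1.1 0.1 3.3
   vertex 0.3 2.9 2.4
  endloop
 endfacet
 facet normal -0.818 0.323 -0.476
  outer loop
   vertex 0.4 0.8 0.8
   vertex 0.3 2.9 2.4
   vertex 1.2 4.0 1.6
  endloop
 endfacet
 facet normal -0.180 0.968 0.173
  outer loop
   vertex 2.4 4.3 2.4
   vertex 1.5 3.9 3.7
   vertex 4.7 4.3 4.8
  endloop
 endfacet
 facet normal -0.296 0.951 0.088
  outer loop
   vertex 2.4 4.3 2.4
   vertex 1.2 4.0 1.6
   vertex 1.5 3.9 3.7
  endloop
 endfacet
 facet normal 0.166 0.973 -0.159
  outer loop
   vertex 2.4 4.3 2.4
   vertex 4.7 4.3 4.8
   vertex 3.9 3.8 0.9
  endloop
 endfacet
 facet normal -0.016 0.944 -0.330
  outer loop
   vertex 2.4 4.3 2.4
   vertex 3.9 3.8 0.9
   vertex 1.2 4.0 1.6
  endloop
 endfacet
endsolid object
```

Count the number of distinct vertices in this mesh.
9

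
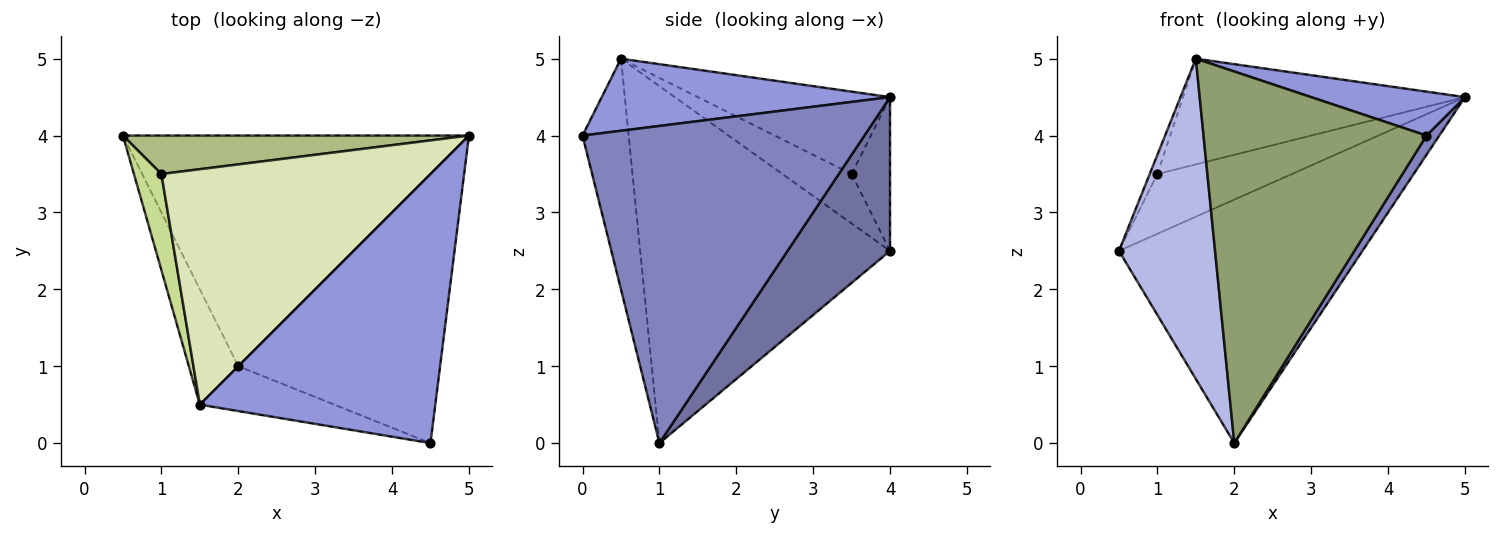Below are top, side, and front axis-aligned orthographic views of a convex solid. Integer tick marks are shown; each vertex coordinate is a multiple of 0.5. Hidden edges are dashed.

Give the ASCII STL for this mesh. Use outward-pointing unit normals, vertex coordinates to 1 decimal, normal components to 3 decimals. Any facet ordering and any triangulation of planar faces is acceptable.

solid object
 facet normal 0.292 0.694 -0.658
  outer loop
   vertex 2.0 1.0 0.0
   vertex 0.5 4.0 2.5
   vertex 5.0 4.0 4.5
  endloop
 endfacet
 facet normal 0.843 -0.038 -0.536
  outer loop
   vertex 2.0 1.0 0.0
   vertex 5.0 4.0 4.5
   vertex 4.5 0.0 4.0
  endloop
 endfacet
 facet normal 0.289 -0.154 0.945
  outer loop
   vertex 1.5 0.5 5.0
   vertex 4.5 0.0 4.0
   vertex 5.0 4.0 4.5
  endloop
 endfacet
 facet normal -0.926 -0.356 -0.128
  outer loop
   vertex 1.5 0.5 5.0
   vertex 0.5 4.0 2.5
   vertex 2.0 1.0 0.0
  endloop
 endfacet
 facet normal -0.201 -0.972 -0.117
  outer loop
   vertex 1.5 0.5 5.0
   vertex 2.0 1.0 0.0
   vertex 4.5 0.0 4.0
  endloop
 endfacet
 facet normal -0.234 0.818 0.526
  outer loop
   vertex 1.0 3.5 3.5
   vertex 5.0 4.0 4.5
   vertex 0.5 4.0 2.5
  endloop
 endfacet
 facet normal -0.870 0.097 0.483
  outer loop
   vertex 1.0 3.5 3.5
   vertex 0.5 4.0 2.5
   vertex 1.5 0.5 5.0
  endloop
 endfacet
 facet normal -0.269 0.394 0.879
  outer loop
   vertex 1.0 3.5 3.5
   vertex 1.5 0.5 5.0
   vertex 5.0 4.0 4.5
  endloop
 endfacet
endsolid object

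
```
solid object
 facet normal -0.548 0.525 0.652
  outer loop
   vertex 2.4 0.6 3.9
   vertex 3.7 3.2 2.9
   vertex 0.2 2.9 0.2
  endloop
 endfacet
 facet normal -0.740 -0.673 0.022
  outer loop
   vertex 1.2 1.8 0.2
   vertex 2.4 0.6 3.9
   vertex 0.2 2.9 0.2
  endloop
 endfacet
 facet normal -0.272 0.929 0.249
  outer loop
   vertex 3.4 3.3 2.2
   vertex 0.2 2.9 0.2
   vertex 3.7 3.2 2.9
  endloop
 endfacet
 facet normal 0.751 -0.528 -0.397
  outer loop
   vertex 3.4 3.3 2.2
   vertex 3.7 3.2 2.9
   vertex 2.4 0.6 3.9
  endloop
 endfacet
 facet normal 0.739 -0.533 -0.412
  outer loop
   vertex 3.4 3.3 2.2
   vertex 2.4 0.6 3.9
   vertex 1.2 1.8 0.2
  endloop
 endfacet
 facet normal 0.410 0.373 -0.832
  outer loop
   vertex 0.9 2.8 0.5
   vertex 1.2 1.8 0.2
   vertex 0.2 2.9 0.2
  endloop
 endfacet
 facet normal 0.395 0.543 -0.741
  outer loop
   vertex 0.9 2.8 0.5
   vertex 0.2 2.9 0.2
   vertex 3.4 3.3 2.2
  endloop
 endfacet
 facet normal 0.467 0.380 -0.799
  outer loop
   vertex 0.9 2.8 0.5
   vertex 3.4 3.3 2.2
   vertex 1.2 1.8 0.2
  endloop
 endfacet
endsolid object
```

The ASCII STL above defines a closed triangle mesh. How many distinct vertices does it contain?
6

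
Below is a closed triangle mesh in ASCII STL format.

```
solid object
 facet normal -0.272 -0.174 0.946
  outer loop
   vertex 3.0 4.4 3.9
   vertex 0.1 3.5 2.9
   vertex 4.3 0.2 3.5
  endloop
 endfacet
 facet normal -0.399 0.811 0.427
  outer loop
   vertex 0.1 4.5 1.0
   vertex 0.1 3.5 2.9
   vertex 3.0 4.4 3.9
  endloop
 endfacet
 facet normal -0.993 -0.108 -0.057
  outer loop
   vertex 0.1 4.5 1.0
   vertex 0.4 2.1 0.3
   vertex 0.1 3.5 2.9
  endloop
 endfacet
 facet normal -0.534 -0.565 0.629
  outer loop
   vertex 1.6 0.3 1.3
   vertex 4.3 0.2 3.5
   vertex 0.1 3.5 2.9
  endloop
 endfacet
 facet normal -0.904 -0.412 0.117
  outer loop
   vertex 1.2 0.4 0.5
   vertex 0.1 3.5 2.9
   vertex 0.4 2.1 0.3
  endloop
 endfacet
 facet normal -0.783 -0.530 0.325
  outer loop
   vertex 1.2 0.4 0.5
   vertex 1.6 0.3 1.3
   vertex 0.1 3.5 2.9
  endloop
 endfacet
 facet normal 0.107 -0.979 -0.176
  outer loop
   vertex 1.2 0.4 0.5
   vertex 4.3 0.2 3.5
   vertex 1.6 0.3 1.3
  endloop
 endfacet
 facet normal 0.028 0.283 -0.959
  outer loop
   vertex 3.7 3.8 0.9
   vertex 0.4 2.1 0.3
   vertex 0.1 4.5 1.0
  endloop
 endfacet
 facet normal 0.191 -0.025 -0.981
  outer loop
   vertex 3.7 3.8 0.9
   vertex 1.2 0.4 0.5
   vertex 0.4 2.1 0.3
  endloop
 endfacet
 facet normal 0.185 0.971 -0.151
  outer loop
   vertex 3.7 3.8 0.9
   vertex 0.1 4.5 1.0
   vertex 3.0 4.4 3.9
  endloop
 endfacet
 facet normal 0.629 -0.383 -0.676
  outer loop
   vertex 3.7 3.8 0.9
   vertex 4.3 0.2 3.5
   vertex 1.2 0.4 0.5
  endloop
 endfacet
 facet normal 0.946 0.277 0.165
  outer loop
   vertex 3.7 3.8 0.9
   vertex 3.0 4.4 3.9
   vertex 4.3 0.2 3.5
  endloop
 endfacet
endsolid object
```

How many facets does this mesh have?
12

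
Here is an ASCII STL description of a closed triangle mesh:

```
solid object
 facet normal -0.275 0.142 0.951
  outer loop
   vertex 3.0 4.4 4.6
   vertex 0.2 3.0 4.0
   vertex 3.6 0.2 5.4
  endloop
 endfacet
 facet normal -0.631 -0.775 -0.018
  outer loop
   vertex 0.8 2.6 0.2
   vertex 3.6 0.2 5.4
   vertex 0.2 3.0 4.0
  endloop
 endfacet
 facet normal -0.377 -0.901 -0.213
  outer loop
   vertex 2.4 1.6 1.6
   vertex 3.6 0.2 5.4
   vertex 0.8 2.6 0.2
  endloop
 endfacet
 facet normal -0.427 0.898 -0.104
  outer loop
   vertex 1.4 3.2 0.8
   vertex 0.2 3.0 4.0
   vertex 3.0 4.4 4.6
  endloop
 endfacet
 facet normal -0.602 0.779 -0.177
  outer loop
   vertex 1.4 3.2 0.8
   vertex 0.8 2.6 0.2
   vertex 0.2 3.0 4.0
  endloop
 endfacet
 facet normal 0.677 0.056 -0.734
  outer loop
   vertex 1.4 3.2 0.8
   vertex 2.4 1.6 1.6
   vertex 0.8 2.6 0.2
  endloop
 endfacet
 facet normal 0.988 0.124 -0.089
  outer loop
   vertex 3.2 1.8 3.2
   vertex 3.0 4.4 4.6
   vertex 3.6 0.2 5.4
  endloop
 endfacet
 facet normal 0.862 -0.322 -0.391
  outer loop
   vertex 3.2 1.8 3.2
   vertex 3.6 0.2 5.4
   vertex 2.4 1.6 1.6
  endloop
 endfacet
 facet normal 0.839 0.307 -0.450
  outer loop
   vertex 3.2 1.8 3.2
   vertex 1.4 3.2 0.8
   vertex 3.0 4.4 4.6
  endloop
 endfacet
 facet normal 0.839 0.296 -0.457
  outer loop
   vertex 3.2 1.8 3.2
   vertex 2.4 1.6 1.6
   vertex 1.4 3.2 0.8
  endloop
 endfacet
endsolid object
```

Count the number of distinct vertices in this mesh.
7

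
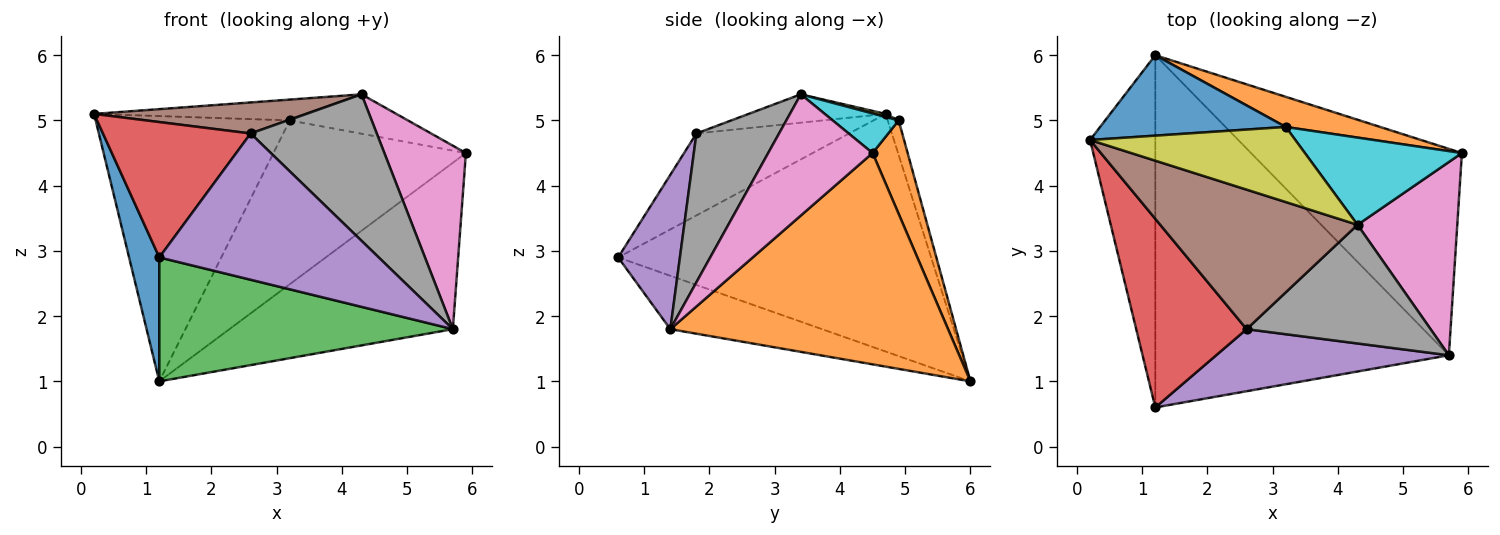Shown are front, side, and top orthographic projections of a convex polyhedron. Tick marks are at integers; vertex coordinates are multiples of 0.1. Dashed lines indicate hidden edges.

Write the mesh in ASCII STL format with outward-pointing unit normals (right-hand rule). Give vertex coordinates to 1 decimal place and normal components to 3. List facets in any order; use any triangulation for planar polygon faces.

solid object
 facet normal -0.960 -0.093 -0.264
  outer loop
   vertex 1.2 6.0 1.0
   vertex 1.2 0.6 2.9
   vertex 0.2 4.7 5.1
  endloop
 endfacet
 facet normal 0.615 0.495 -0.614
  outer loop
   vertex 5.7 1.4 1.8
   vertex 1.2 6.0 1.0
   vertex 5.9 4.5 4.5
  endloop
 endfacet
 facet normal -0.169 -0.327 -0.930
  outer loop
   vertex 5.7 1.4 1.8
   vertex 1.2 0.6 2.9
   vertex 1.2 6.0 1.0
  endloop
 endfacet
 facet normal -0.516 -0.499 0.696
  outer loop
   vertex 2.6 1.8 4.8
   vertex 0.2 4.7 5.1
   vertex 1.2 0.6 2.9
  endloop
 endfacet
 facet normal 0.251 -0.891 0.378
  outer loop
   vertex 2.6 1.8 4.8
   vertex 1.2 0.6 2.9
   vertex 5.7 1.4 1.8
  endloop
 endfacet
 facet normal -0.139 -0.215 0.967
  outer loop
   vertex 4.3 3.4 5.4
   vertex 0.2 4.7 5.1
   vertex 2.6 1.8 4.8
  endloop
 endfacet
 facet normal 0.661 -0.517 0.544
  outer loop
   vertex 4.3 3.4 5.4
   vertex 5.7 1.4 1.8
   vertex 5.9 4.5 4.5
  endloop
 endfacet
 facet normal 0.454 -0.692 0.561
  outer loop
   vertex 4.3 3.4 5.4
   vertex 2.6 1.8 4.8
   vertex 5.7 1.4 1.8
  endloop
 endfacet
 facet normal 0.014 0.267 0.963
  outer loop
   vertex 3.2 4.9 5.0
   vertex 0.2 4.7 5.1
   vertex 4.3 3.4 5.4
  endloop
 endfacet
 facet normal 0.224 0.401 0.888
  outer loop
   vertex 3.2 4.9 5.0
   vertex 4.3 3.4 5.4
   vertex 5.9 4.5 4.5
  endloop
 endfacet
 facet normal -0.054 0.956 0.290
  outer loop
   vertex 3.2 4.9 5.0
   vertex 1.2 6.0 1.0
   vertex 0.2 4.7 5.1
  endloop
 endfacet
 facet normal 0.176 0.968 0.178
  outer loop
   vertex 3.2 4.9 5.0
   vertex 5.9 4.5 4.5
   vertex 1.2 6.0 1.0
  endloop
 endfacet
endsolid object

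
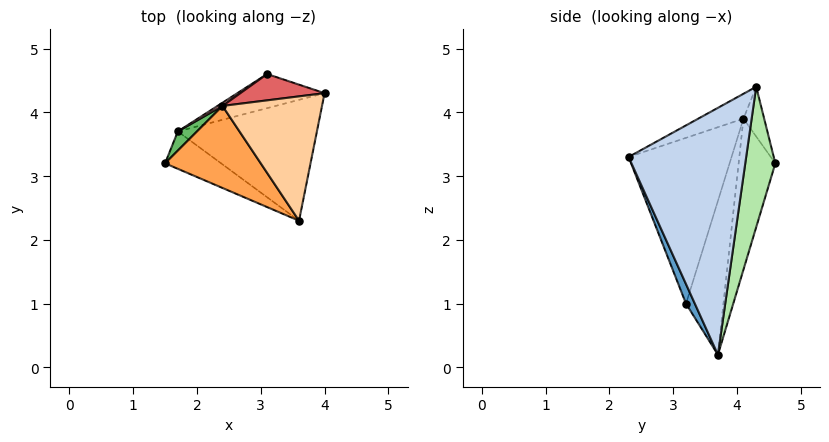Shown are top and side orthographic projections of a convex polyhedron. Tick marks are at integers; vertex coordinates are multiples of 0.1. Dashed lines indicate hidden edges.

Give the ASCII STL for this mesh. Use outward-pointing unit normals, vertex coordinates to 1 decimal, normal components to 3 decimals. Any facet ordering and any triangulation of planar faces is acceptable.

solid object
 facet normal 0.172 -0.854 -0.491
  outer loop
   vertex 1.7 3.7 0.2
   vertex 3.6 2.3 3.3
   vertex 1.5 3.2 1.0
  endloop
 endfacet
 facet normal 0.867 0.095 -0.489
  outer loop
   vertex 1.7 3.7 0.2
   vertex 4.0 4.3 4.4
   vertex 3.6 2.3 3.3
  endloop
 endfacet
 facet normal -0.695 -0.597 0.401
  outer loop
   vertex 2.4 4.1 3.9
   vertex 1.5 3.2 1.0
   vertex 3.6 2.3 3.3
  endloop
 endfacet
 facet normal -0.218 -0.436 0.873
  outer loop
   vertex 2.4 4.1 3.9
   vertex 3.6 2.3 3.3
   vertex 4.0 4.3 4.4
  endloop
 endfacet
 facet normal -0.853 0.511 0.106
  outer loop
   vertex 2.4 4.1 3.9
   vertex 1.7 3.7 0.2
   vertex 1.5 3.2 1.0
  endloop
 endfacet
 facet normal 0.778 0.401 -0.483
  outer loop
   vertex 3.1 4.6 3.2
   vertex 4.0 4.3 4.4
   vertex 1.7 3.7 0.2
  endloop
 endfacet
 facet normal -0.235 0.887 0.398
  outer loop
   vertex 3.1 4.6 3.2
   vertex 2.4 4.1 3.9
   vertex 4.0 4.3 4.4
  endloop
 endfacet
 facet normal -0.569 0.822 0.019
  outer loop
   vertex 3.1 4.6 3.2
   vertex 1.7 3.7 0.2
   vertex 2.4 4.1 3.9
  endloop
 endfacet
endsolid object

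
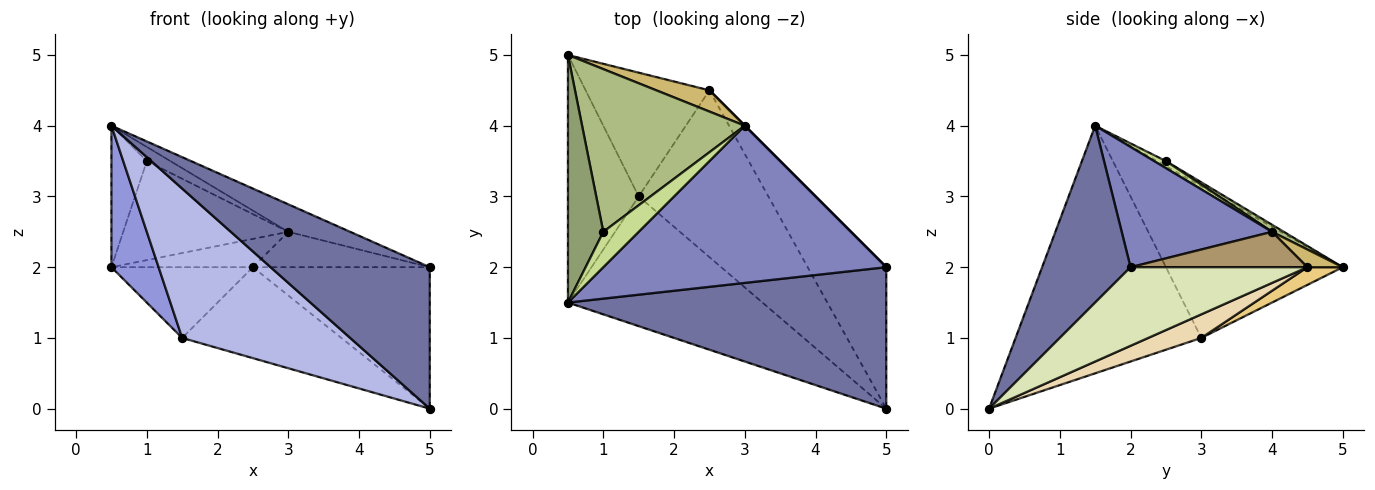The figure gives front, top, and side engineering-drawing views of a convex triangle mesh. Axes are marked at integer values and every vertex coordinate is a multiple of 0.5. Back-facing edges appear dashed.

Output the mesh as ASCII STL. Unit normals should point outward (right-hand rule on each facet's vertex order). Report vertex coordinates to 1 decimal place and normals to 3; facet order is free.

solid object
 facet normal 0.366 -0.658 0.658
  outer loop
   vertex 5.0 0.0 0.0
   vertex 5.0 2.0 2.0
   vertex 0.5 1.5 4.0
  endloop
 endfacet
 facet normal 0.386 0.159 0.909
  outer loop
   vertex 3.0 4.0 2.5
   vertex 0.5 1.5 4.0
   vertex 5.0 2.0 2.0
  endloop
 endfacet
 facet normal -0.881 -0.235 -0.411
  outer loop
   vertex 1.5 3.0 1.0
   vertex 0.5 1.5 4.0
   vertex 0.5 5.0 2.0
  endloop
 endfacet
 facet normal -0.641 -0.580 -0.503
  outer loop
   vertex 1.5 3.0 1.0
   vertex 5.0 0.0 0.0
   vertex 0.5 1.5 4.0
  endloop
 endfacet
 facet normal -0.123 0.492 0.862
  outer loop
   vertex 1.0 2.5 3.5
   vertex 0.5 5.0 2.0
   vertex 0.5 1.5 4.0
  endloop
 endfacet
 facet normal 0.037 0.520 0.854
  outer loop
   vertex 1.0 2.5 3.5
   vertex 3.0 4.0 2.5
   vertex 0.5 5.0 2.0
  endloop
 endfacet
 facet normal 0.183 0.365 0.913
  outer loop
   vertex 1.0 2.5 3.5
   vertex 0.5 1.5 4.0
   vertex 3.0 4.0 2.5
  endloop
 endfacet
 facet normal 0.577 0.577 -0.577
  outer loop
   vertex 2.5 4.5 2.0
   vertex 5.0 2.0 2.0
   vertex 5.0 0.0 0.0
  endloop
 endfacet
 facet normal 0.707 0.707 0.000
  outer loop
   vertex 2.5 4.5 2.0
   vertex 3.0 4.0 2.5
   vertex 5.0 2.0 2.0
  endloop
 endfacet
 facet normal 0.196 0.784 0.588
  outer loop
   vertex 2.5 4.5 2.0
   vertex 0.5 5.0 2.0
   vertex 3.0 4.0 2.5
  endloop
 endfacet
 facet normal 0.123 0.492 -0.862
  outer loop
   vertex 2.5 4.5 2.0
   vertex 1.5 3.0 1.0
   vertex 0.5 5.0 2.0
  endloop
 endfacet
 facet normal 0.158 0.473 -0.867
  outer loop
   vertex 2.5 4.5 2.0
   vertex 5.0 0.0 0.0
   vertex 1.5 3.0 1.0
  endloop
 endfacet
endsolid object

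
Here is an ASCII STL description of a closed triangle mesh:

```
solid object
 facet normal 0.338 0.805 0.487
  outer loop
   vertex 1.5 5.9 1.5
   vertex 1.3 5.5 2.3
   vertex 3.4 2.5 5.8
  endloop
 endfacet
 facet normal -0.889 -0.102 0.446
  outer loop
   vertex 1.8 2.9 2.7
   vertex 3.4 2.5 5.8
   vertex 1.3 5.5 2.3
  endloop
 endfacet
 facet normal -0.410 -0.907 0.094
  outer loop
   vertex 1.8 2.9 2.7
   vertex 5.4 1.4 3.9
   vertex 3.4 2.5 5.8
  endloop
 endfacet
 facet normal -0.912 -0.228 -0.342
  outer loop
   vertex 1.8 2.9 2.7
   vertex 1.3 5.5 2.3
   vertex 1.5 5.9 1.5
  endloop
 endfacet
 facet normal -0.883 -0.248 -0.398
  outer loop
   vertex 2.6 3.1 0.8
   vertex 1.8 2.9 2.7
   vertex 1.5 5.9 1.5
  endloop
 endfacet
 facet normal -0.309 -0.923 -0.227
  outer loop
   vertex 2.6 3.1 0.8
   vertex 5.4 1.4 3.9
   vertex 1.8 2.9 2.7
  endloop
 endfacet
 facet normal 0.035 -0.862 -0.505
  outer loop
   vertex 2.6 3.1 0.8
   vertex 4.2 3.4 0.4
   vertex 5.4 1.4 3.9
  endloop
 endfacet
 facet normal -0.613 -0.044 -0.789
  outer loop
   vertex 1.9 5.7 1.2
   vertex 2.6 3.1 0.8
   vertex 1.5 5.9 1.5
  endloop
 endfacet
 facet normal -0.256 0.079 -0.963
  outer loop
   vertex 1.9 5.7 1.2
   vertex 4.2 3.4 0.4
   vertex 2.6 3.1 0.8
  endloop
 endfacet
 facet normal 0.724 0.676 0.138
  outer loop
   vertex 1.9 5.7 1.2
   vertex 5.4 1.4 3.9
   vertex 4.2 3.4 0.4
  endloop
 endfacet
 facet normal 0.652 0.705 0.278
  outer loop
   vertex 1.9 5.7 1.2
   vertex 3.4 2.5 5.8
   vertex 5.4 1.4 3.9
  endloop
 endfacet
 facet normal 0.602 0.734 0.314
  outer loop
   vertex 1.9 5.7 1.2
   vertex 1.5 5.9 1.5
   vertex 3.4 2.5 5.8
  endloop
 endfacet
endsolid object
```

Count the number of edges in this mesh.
18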